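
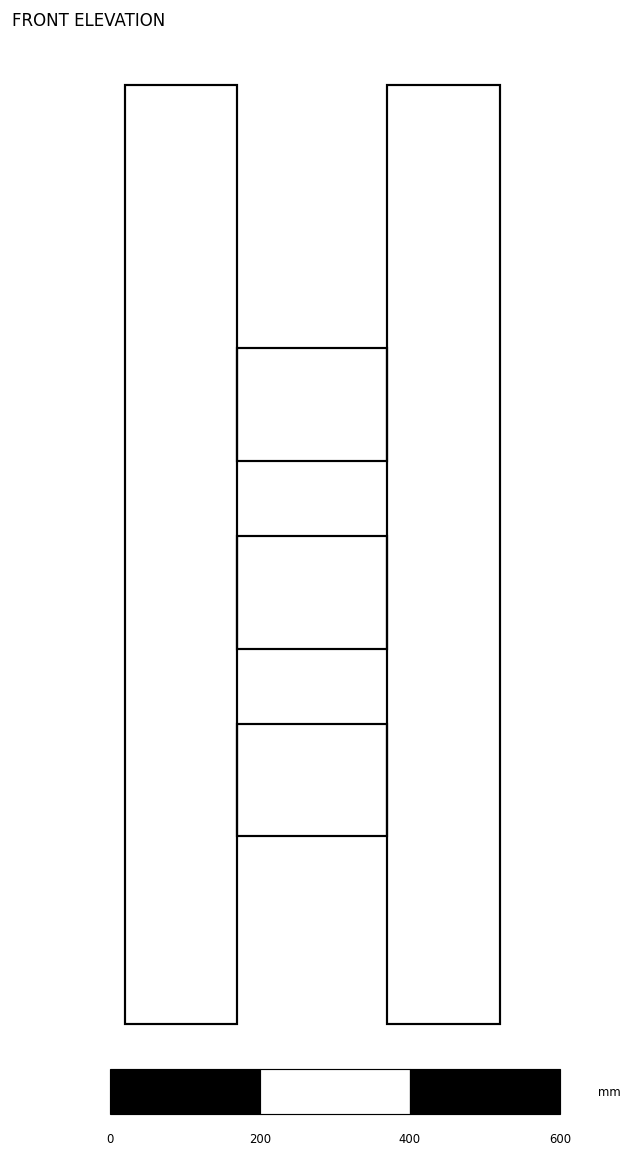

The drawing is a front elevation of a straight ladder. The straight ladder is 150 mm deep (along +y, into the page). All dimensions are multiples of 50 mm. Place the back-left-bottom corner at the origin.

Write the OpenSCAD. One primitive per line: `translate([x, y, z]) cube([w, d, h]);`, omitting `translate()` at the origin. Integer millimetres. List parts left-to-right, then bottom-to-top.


cube([150, 150, 1250]);
translate([150, 0, 250]) cube([200, 150, 150]);
translate([150, 0, 500]) cube([200, 150, 150]);
translate([150, 0, 750]) cube([200, 150, 150]);
translate([350, 0, 0]) cube([150, 150, 1250]);


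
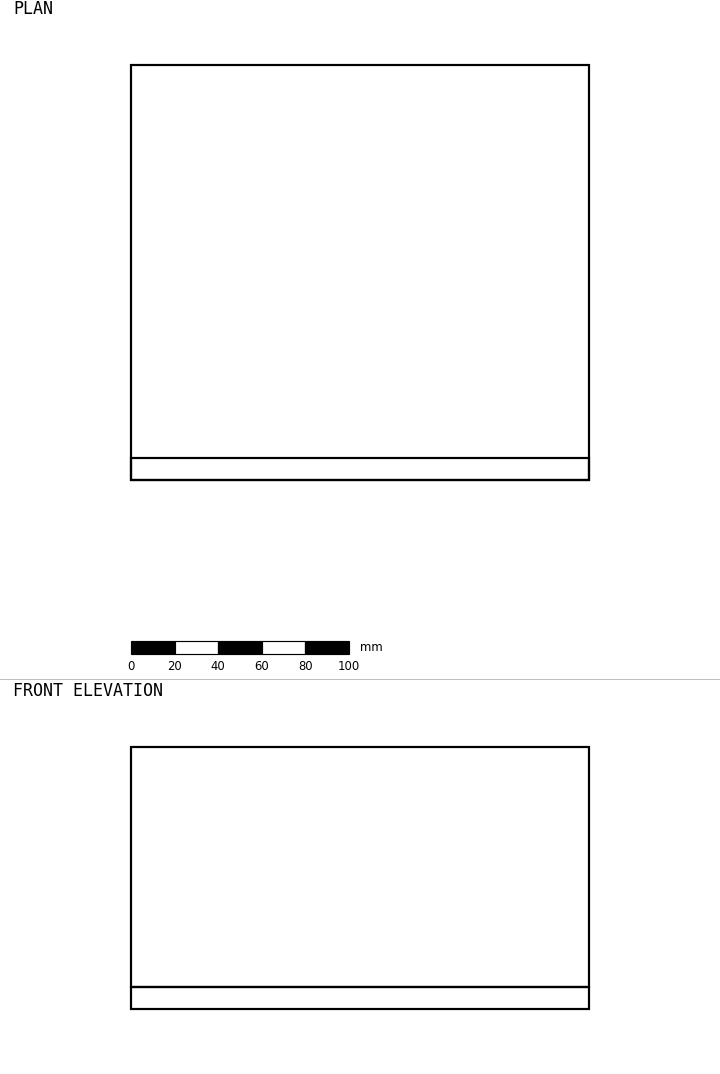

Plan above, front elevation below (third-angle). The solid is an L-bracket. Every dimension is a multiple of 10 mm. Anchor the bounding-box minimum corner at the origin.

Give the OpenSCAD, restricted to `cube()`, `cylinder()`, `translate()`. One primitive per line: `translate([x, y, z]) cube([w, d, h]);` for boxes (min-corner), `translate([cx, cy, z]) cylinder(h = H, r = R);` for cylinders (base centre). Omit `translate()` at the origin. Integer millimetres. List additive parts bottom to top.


cube([210, 190, 10]);
translate([0, 0, 10]) cube([210, 10, 110]);


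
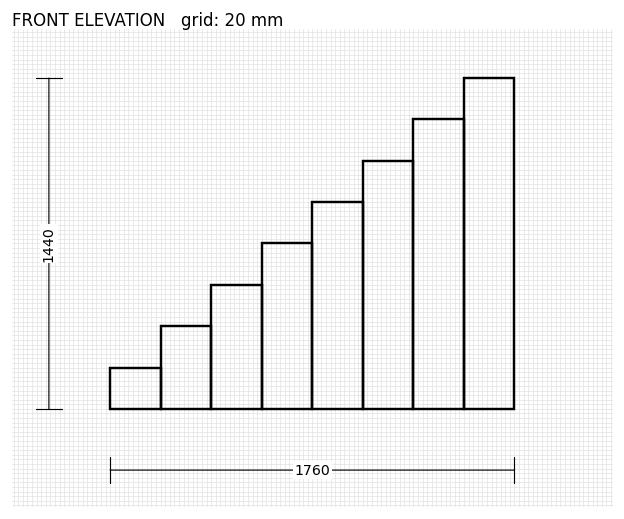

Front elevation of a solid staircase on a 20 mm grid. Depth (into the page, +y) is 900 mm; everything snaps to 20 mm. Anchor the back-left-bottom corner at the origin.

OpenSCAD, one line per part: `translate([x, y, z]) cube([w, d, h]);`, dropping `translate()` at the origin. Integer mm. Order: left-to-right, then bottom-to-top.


cube([220, 900, 180]);
translate([220, 0, 0]) cube([220, 900, 360]);
translate([440, 0, 0]) cube([220, 900, 540]);
translate([660, 0, 0]) cube([220, 900, 720]);
translate([880, 0, 0]) cube([220, 900, 900]);
translate([1100, 0, 0]) cube([220, 900, 1080]);
translate([1320, 0, 0]) cube([220, 900, 1260]);
translate([1540, 0, 0]) cube([220, 900, 1440]);


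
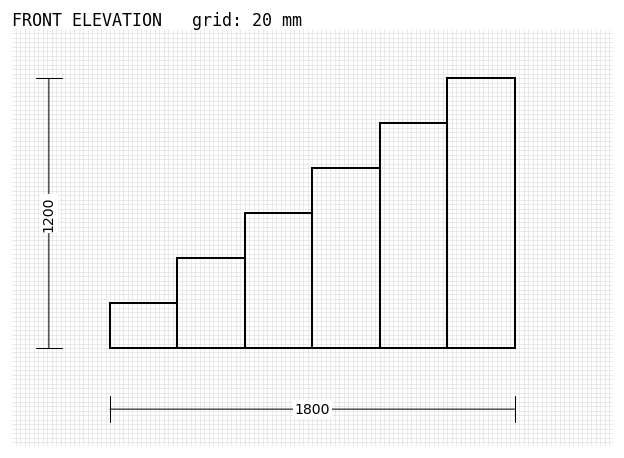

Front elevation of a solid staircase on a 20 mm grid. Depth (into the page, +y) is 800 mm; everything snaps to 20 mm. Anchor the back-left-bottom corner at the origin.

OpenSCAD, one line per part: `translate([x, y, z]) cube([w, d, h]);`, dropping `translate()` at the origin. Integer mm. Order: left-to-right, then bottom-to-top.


cube([300, 800, 200]);
translate([300, 0, 0]) cube([300, 800, 400]);
translate([600, 0, 0]) cube([300, 800, 600]);
translate([900, 0, 0]) cube([300, 800, 800]);
translate([1200, 0, 0]) cube([300, 800, 1000]);
translate([1500, 0, 0]) cube([300, 800, 1200]);


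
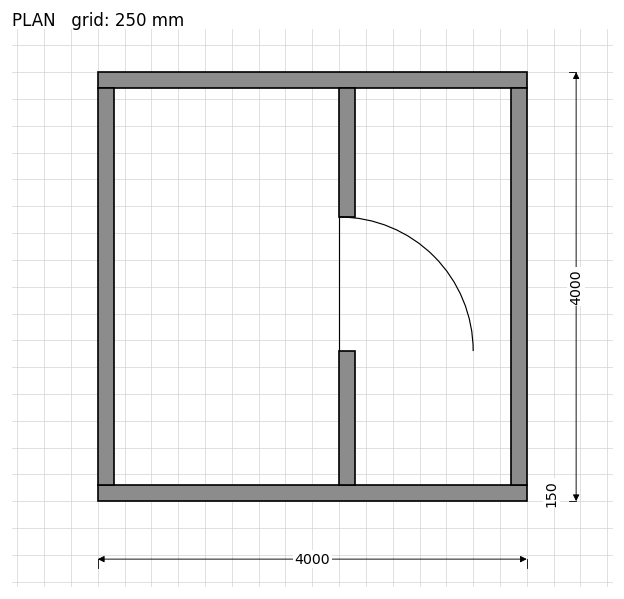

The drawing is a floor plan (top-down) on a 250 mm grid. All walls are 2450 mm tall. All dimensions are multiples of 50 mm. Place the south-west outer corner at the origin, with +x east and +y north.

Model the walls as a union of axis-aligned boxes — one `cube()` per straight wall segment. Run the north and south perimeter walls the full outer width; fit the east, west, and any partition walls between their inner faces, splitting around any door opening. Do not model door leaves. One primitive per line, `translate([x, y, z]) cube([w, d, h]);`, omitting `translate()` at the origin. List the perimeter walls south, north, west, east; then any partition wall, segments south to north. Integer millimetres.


cube([4000, 150, 2450]);
translate([0, 3850, 0]) cube([4000, 150, 2450]);
translate([0, 150, 0]) cube([150, 3700, 2450]);
translate([3850, 150, 0]) cube([150, 3700, 2450]);
translate([2250, 150, 0]) cube([150, 1250, 2450]);
translate([2250, 2650, 0]) cube([150, 1200, 2450]);


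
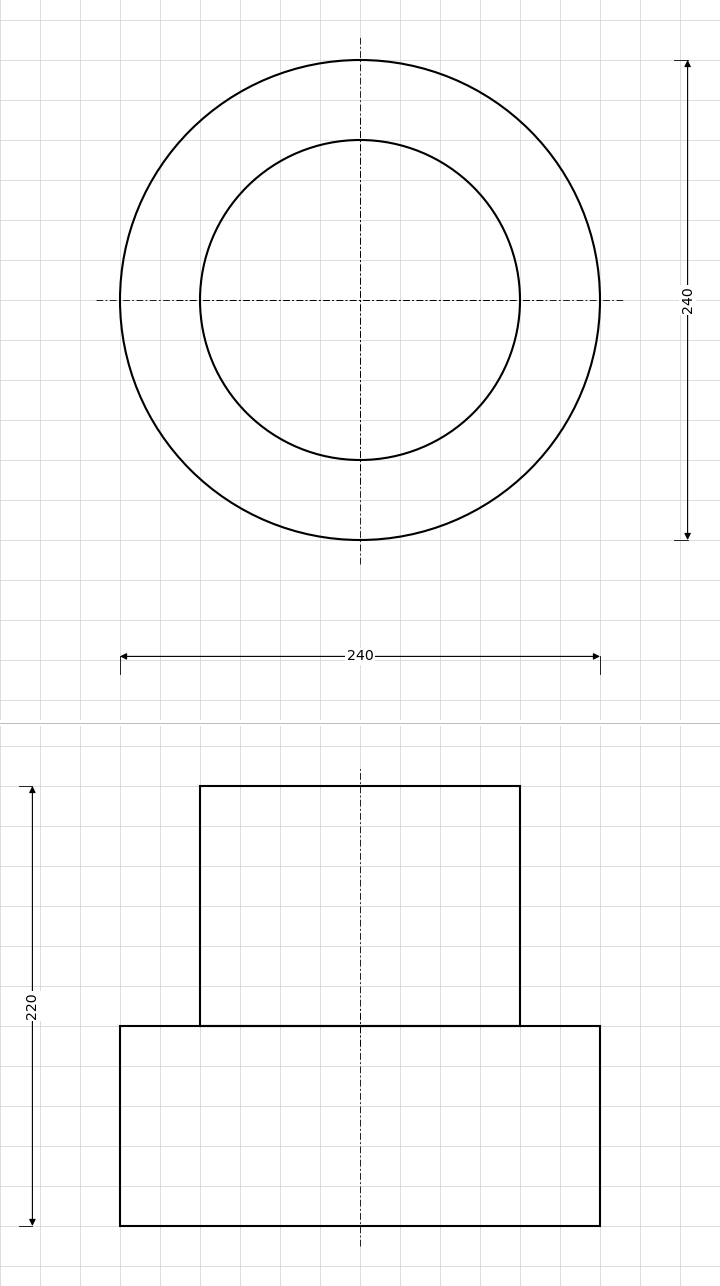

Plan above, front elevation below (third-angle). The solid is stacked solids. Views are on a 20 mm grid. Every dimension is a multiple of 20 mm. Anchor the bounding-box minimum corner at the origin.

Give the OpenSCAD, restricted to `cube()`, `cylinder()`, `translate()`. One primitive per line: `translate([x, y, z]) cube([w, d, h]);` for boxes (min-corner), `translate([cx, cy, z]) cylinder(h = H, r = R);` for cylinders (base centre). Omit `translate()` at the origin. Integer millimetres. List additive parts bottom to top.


translate([120, 120, 0]) cylinder(h = 100, r = 120);
translate([120, 120, 100]) cylinder(h = 120, r = 80);


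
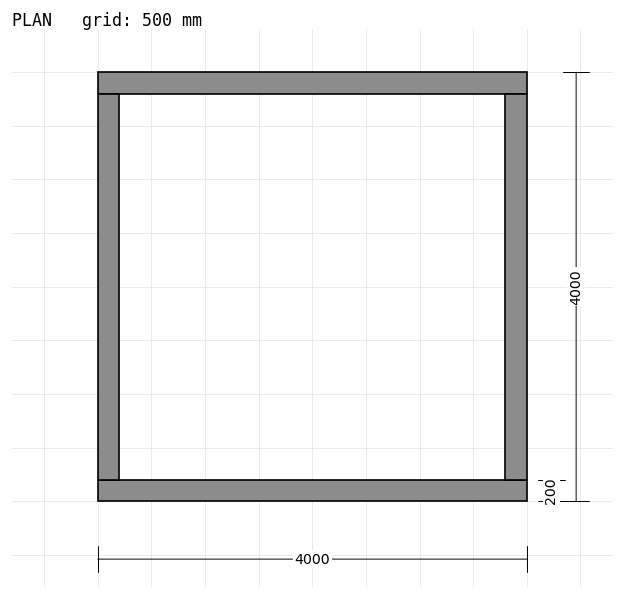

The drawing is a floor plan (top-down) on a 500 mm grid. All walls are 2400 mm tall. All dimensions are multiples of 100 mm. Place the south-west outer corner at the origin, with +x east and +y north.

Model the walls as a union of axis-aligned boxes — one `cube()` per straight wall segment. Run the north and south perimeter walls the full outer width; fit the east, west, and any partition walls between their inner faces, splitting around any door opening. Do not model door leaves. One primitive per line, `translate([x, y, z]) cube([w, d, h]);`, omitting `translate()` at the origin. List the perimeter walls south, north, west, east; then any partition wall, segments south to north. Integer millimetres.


cube([4000, 200, 2400]);
translate([0, 3800, 0]) cube([4000, 200, 2400]);
translate([0, 200, 0]) cube([200, 3600, 2400]);
translate([3800, 200, 0]) cube([200, 3600, 2400]);


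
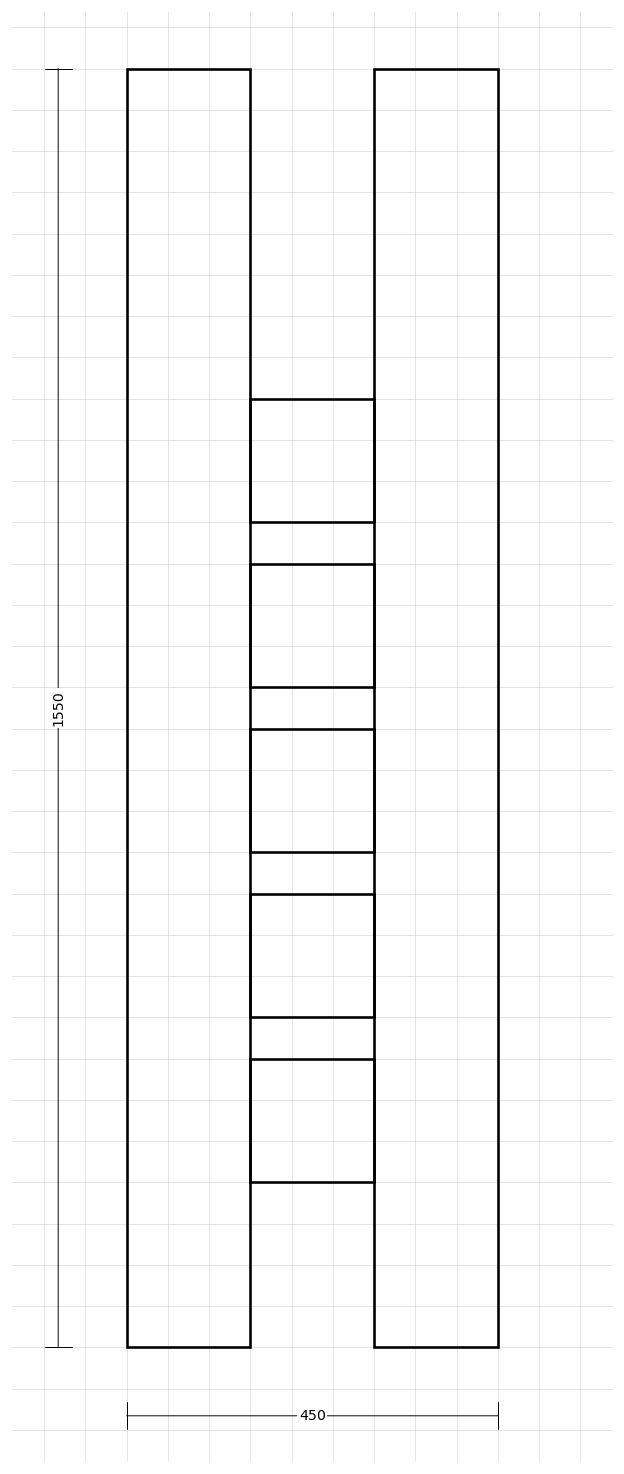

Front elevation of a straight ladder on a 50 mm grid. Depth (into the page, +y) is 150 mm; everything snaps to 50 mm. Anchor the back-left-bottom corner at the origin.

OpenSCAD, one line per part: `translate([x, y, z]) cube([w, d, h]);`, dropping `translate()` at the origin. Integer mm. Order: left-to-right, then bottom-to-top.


cube([150, 150, 1550]);
translate([150, 0, 200]) cube([150, 150, 150]);
translate([150, 0, 400]) cube([150, 150, 150]);
translate([150, 0, 600]) cube([150, 150, 150]);
translate([150, 0, 800]) cube([150, 150, 150]);
translate([150, 0, 1000]) cube([150, 150, 150]);
translate([300, 0, 0]) cube([150, 150, 1550]);


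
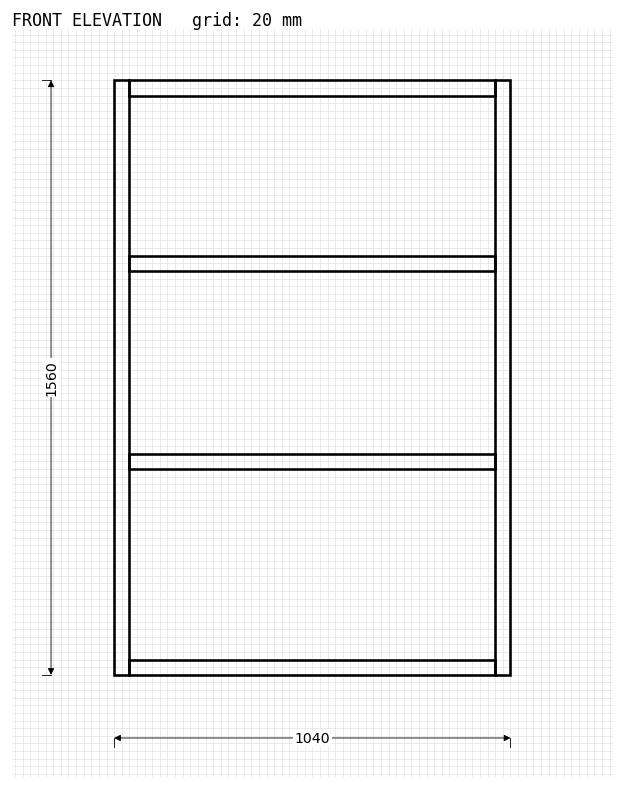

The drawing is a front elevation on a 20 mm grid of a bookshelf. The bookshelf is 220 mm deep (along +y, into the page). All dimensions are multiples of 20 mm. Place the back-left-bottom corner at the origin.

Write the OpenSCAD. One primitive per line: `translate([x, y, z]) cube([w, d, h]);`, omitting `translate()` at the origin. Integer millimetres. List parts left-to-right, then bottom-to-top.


cube([40, 220, 1560]);
translate([40, 0, 0]) cube([960, 220, 40]);
translate([40, 0, 540]) cube([960, 220, 40]);
translate([40, 0, 1060]) cube([960, 220, 40]);
translate([40, 0, 1520]) cube([960, 220, 40]);
translate([1000, 0, 0]) cube([40, 220, 1560]);


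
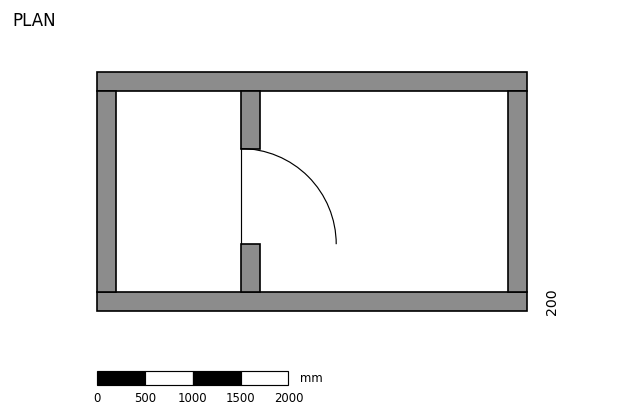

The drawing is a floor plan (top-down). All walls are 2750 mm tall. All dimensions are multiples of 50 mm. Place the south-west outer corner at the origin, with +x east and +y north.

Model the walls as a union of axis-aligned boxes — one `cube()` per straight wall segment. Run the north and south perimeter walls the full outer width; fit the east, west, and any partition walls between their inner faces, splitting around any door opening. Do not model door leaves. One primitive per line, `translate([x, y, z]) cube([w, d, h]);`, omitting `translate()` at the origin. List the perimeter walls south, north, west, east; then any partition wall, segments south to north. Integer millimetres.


cube([4500, 200, 2750]);
translate([0, 2300, 0]) cube([4500, 200, 2750]);
translate([0, 200, 0]) cube([200, 2100, 2750]);
translate([4300, 200, 0]) cube([200, 2100, 2750]);
translate([1500, 200, 0]) cube([200, 500, 2750]);
translate([1500, 1700, 0]) cube([200, 600, 2750]);


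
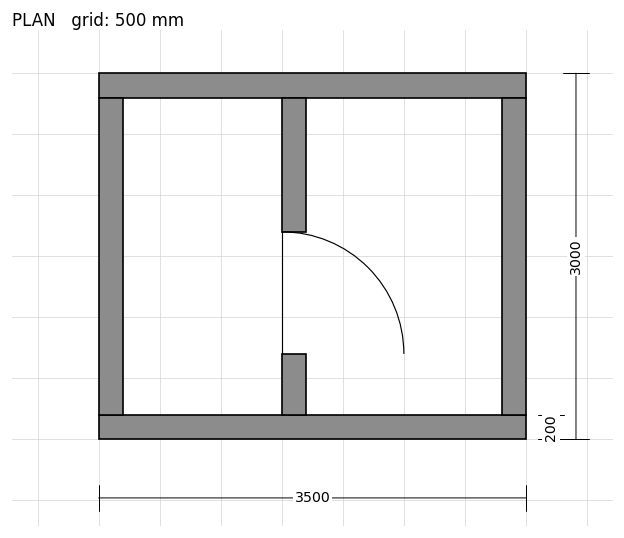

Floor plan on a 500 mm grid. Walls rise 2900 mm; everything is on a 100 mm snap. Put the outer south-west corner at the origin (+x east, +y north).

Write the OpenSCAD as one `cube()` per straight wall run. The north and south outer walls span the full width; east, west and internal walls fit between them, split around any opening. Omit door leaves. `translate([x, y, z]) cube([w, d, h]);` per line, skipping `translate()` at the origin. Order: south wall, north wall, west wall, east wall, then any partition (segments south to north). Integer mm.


cube([3500, 200, 2900]);
translate([0, 2800, 0]) cube([3500, 200, 2900]);
translate([0, 200, 0]) cube([200, 2600, 2900]);
translate([3300, 200, 0]) cube([200, 2600, 2900]);
translate([1500, 200, 0]) cube([200, 500, 2900]);
translate([1500, 1700, 0]) cube([200, 1100, 2900]);


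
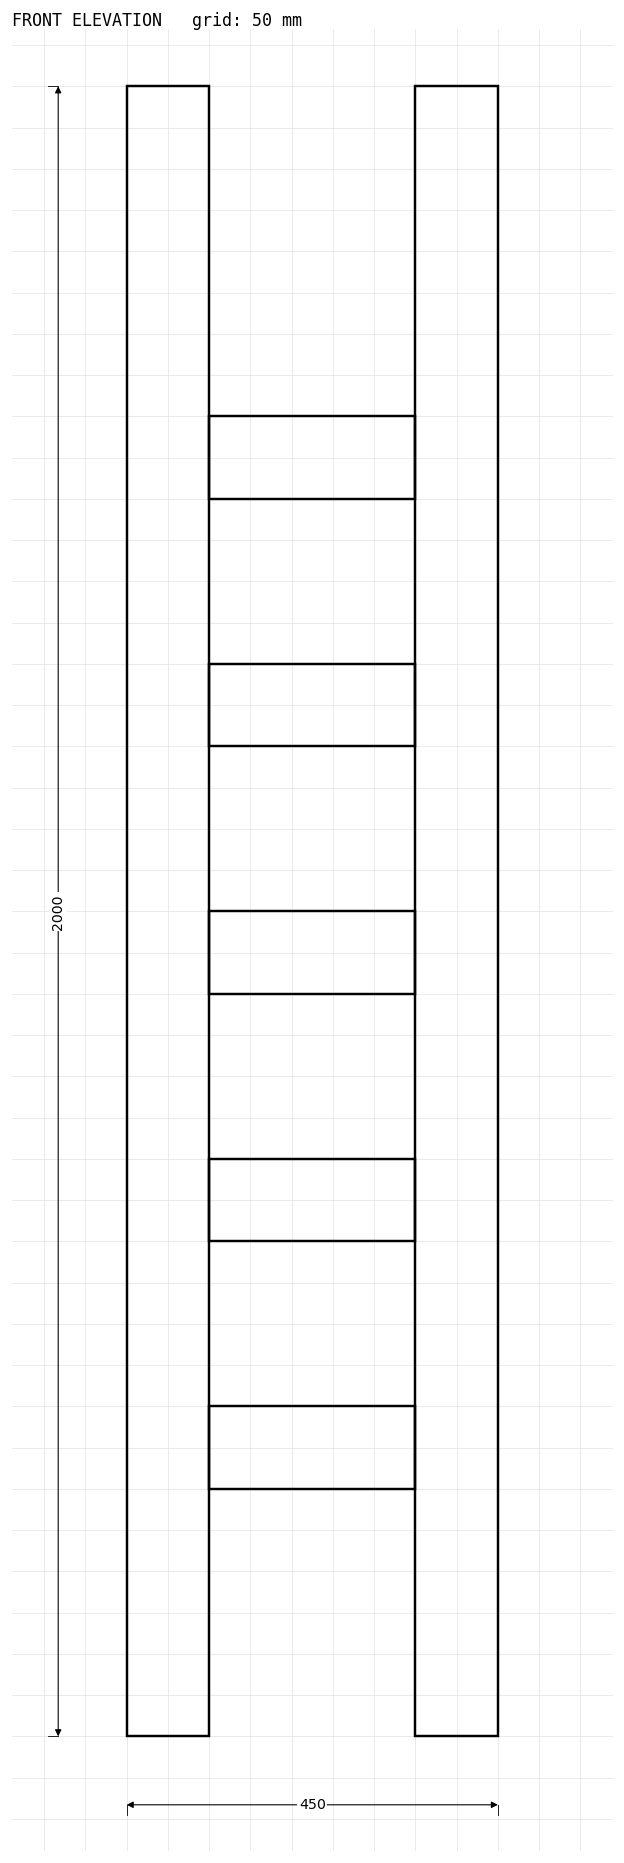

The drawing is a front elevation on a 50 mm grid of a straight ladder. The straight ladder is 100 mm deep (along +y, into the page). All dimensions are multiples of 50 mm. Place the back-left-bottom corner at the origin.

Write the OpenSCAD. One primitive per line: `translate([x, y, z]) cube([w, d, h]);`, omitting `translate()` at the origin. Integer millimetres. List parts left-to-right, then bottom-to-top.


cube([100, 100, 2000]);
translate([100, 0, 300]) cube([250, 100, 100]);
translate([100, 0, 600]) cube([250, 100, 100]);
translate([100, 0, 900]) cube([250, 100, 100]);
translate([100, 0, 1200]) cube([250, 100, 100]);
translate([100, 0, 1500]) cube([250, 100, 100]);
translate([350, 0, 0]) cube([100, 100, 2000]);


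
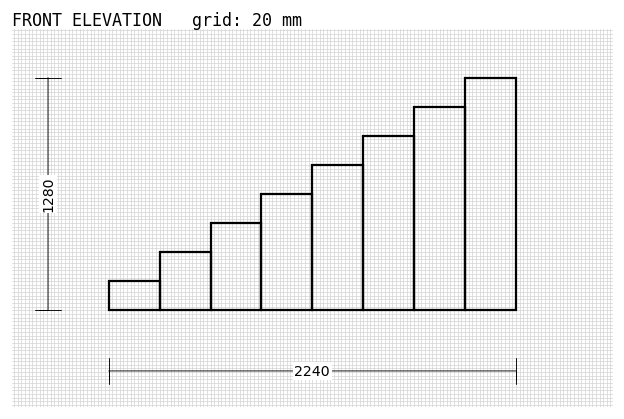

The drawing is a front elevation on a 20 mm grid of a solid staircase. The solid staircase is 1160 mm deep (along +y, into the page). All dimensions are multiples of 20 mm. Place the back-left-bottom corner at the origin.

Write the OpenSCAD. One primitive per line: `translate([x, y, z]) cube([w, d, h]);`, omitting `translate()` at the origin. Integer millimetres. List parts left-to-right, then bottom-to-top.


cube([280, 1160, 160]);
translate([280, 0, 0]) cube([280, 1160, 320]);
translate([560, 0, 0]) cube([280, 1160, 480]);
translate([840, 0, 0]) cube([280, 1160, 640]);
translate([1120, 0, 0]) cube([280, 1160, 800]);
translate([1400, 0, 0]) cube([280, 1160, 960]);
translate([1680, 0, 0]) cube([280, 1160, 1120]);
translate([1960, 0, 0]) cube([280, 1160, 1280]);


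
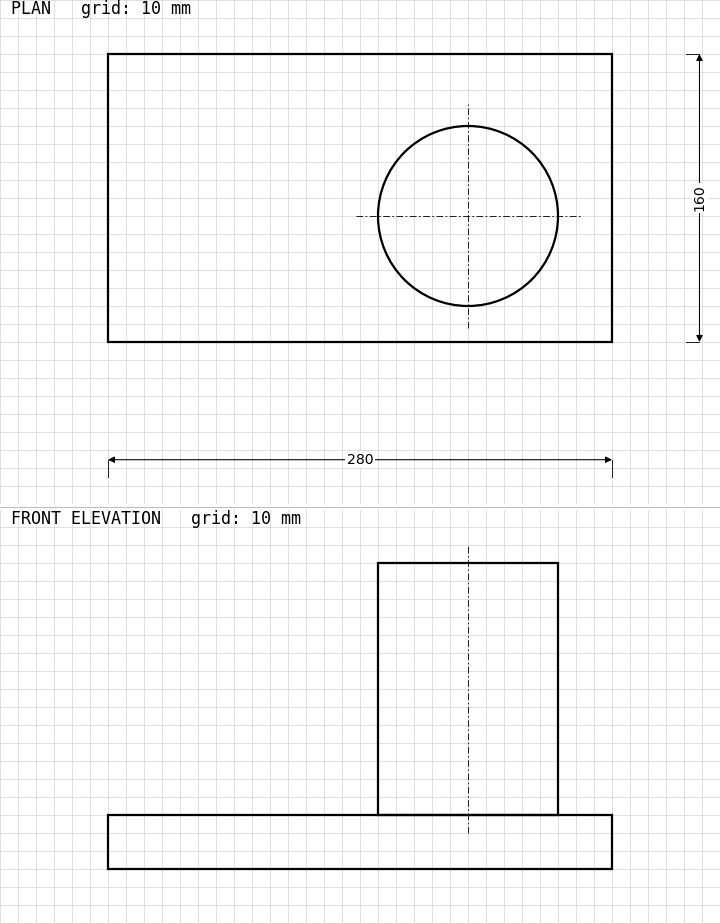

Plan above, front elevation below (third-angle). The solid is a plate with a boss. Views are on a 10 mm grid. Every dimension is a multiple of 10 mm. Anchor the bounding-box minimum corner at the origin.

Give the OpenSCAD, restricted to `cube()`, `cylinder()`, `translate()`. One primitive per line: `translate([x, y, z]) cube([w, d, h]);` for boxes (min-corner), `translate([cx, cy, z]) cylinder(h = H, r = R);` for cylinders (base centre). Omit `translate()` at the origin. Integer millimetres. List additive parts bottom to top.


cube([280, 160, 30]);
translate([200, 70, 30]) cylinder(h = 140, r = 50);


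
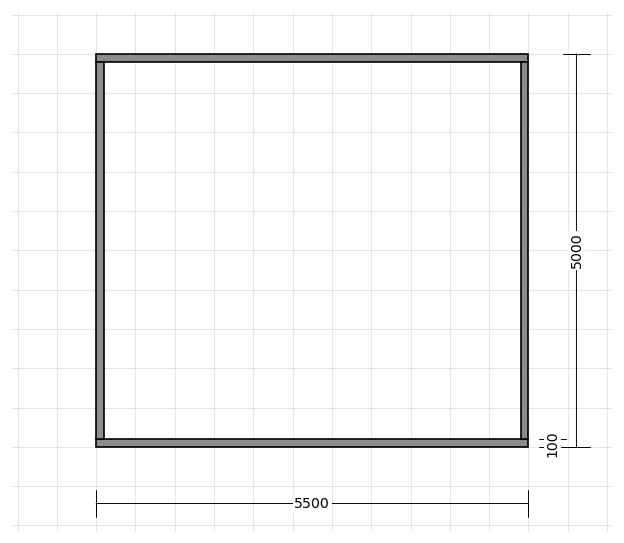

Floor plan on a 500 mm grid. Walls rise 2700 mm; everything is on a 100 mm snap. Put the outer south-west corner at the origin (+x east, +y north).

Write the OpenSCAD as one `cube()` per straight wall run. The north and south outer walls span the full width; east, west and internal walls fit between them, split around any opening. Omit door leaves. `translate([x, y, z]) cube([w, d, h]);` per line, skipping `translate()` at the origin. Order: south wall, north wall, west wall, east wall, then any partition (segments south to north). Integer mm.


cube([5500, 100, 2700]);
translate([0, 4900, 0]) cube([5500, 100, 2700]);
translate([0, 100, 0]) cube([100, 4800, 2700]);
translate([5400, 100, 0]) cube([100, 4800, 2700]);


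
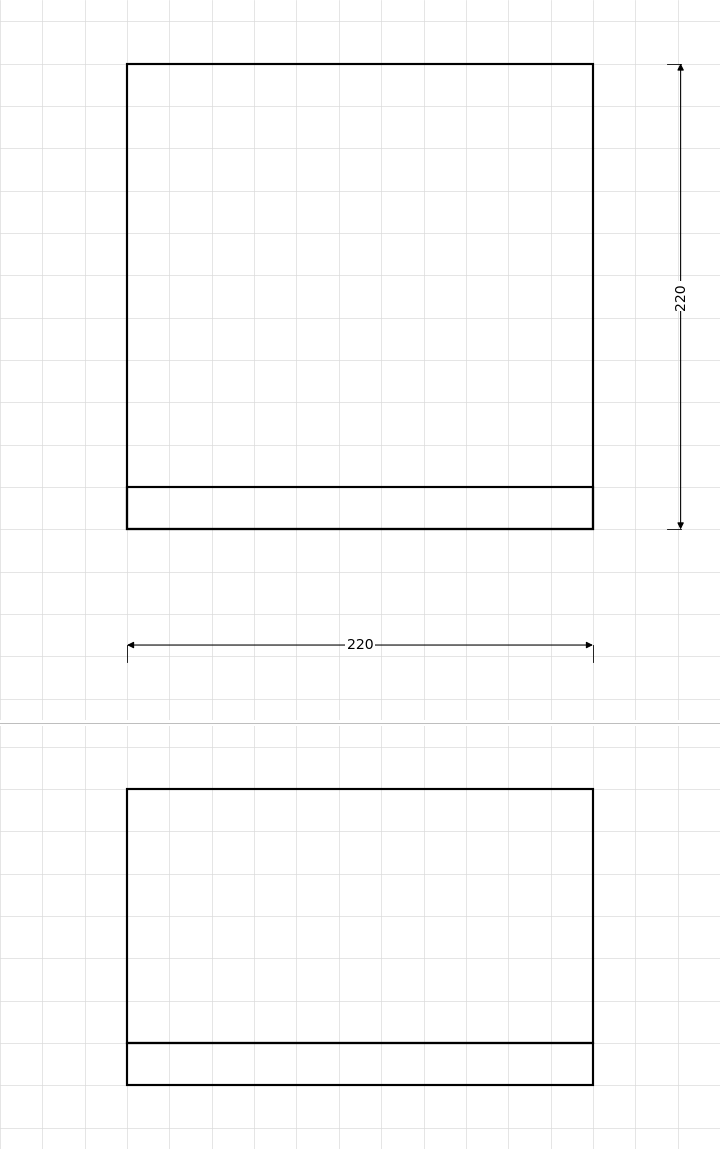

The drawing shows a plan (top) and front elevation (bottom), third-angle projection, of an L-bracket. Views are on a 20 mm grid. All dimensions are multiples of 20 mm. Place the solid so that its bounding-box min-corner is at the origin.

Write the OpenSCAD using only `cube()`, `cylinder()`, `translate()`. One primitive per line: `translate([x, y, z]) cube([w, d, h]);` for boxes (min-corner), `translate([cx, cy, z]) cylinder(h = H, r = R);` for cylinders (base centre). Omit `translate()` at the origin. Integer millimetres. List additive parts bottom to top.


cube([220, 220, 20]);
translate([0, 0, 20]) cube([220, 20, 120]);


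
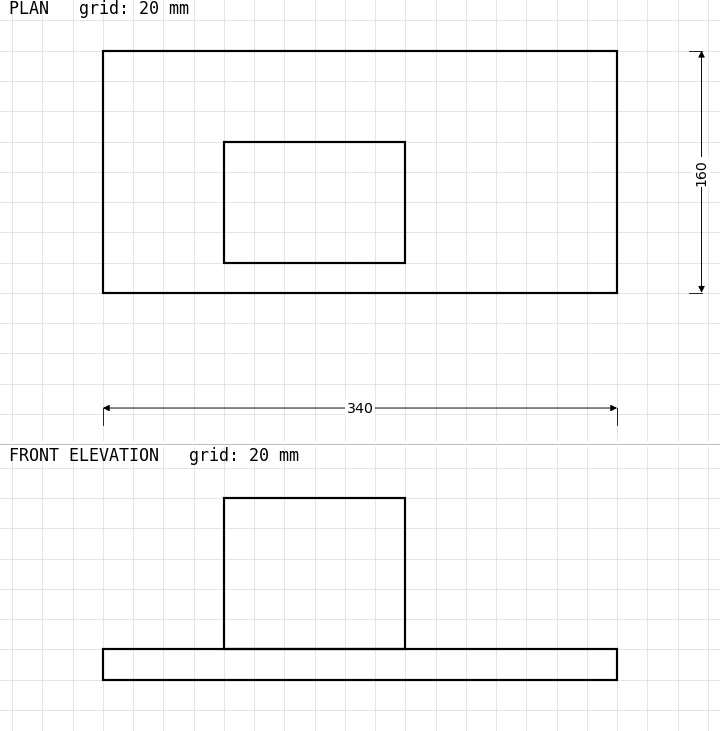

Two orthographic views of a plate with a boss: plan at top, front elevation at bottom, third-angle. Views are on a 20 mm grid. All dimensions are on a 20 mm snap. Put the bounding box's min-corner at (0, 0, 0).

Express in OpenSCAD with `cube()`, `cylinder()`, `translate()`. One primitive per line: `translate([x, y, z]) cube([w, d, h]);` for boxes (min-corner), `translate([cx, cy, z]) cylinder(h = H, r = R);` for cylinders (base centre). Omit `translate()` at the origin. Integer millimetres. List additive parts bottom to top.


cube([340, 160, 20]);
translate([80, 20, 20]) cube([120, 80, 100]);


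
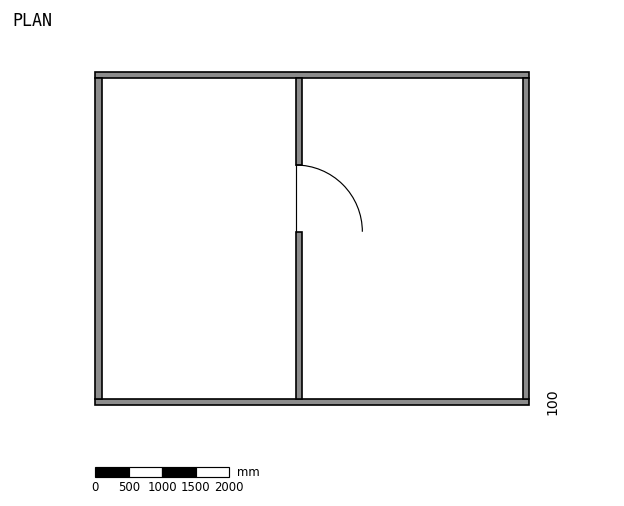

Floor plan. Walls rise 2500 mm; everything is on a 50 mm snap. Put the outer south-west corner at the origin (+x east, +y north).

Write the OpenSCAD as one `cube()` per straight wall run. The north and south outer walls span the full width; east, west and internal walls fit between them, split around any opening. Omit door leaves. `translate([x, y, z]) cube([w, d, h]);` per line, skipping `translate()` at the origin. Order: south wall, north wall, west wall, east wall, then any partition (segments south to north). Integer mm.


cube([6500, 100, 2500]);
translate([0, 4900, 0]) cube([6500, 100, 2500]);
translate([0, 100, 0]) cube([100, 4800, 2500]);
translate([6400, 100, 0]) cube([100, 4800, 2500]);
translate([3000, 100, 0]) cube([100, 2500, 2500]);
translate([3000, 3600, 0]) cube([100, 1300, 2500]);


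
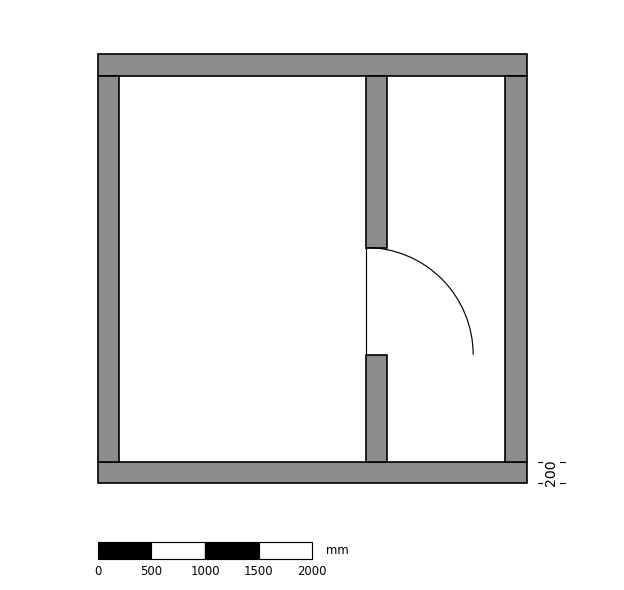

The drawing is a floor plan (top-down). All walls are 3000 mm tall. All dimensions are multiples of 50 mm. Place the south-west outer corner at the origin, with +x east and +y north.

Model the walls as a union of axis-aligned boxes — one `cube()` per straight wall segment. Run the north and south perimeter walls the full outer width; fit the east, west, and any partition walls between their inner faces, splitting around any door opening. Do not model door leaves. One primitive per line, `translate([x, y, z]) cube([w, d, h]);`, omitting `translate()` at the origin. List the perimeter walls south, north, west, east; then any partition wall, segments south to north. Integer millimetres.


cube([4000, 200, 3000]);
translate([0, 3800, 0]) cube([4000, 200, 3000]);
translate([0, 200, 0]) cube([200, 3600, 3000]);
translate([3800, 200, 0]) cube([200, 3600, 3000]);
translate([2500, 200, 0]) cube([200, 1000, 3000]);
translate([2500, 2200, 0]) cube([200, 1600, 3000]);


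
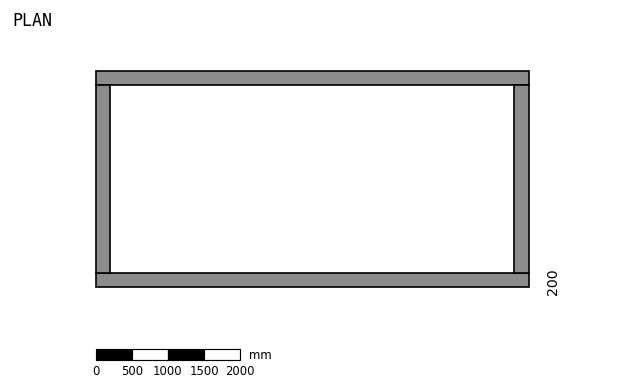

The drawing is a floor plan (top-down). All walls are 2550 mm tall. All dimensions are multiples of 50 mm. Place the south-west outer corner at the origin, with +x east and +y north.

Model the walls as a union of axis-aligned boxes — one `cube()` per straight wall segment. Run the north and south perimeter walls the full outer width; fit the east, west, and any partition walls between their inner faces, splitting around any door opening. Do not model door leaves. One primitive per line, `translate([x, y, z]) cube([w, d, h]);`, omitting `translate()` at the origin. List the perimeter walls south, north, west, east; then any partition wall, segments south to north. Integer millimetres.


cube([6000, 200, 2550]);
translate([0, 2800, 0]) cube([6000, 200, 2550]);
translate([0, 200, 0]) cube([200, 2600, 2550]);
translate([5800, 200, 0]) cube([200, 2600, 2550]);


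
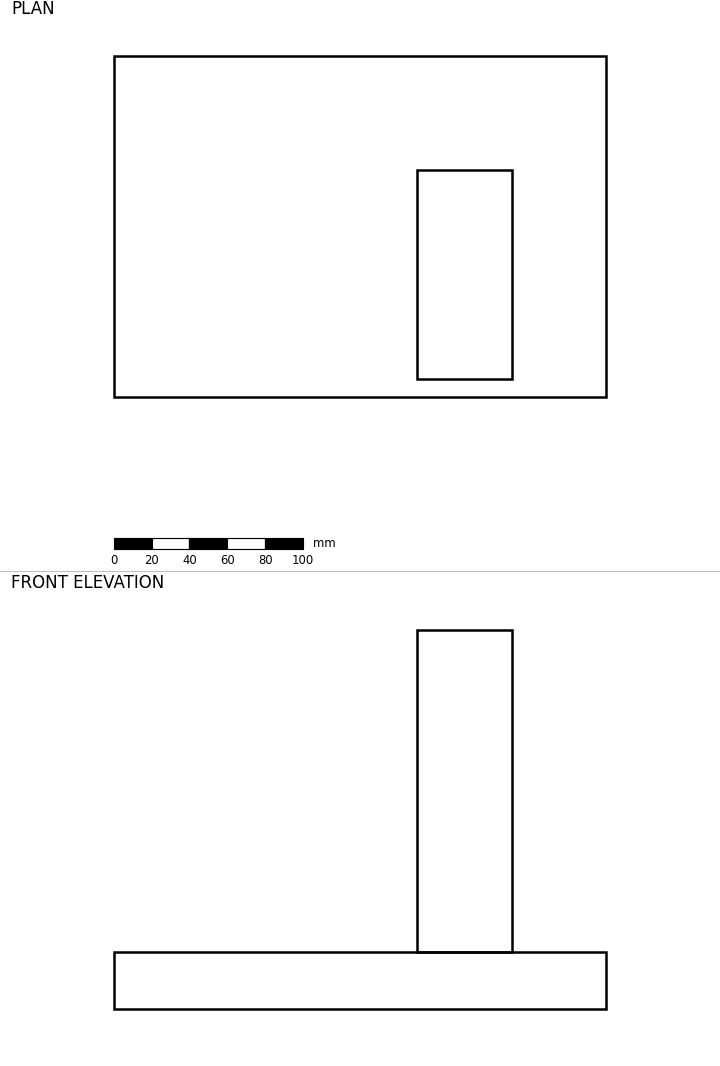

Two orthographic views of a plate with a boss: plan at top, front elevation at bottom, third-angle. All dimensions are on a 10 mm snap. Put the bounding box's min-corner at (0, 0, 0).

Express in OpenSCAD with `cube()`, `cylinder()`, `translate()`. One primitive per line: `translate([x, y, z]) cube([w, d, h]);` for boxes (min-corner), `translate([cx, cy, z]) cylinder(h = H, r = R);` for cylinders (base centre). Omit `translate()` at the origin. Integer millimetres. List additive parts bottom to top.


cube([260, 180, 30]);
translate([160, 10, 30]) cube([50, 110, 170]);


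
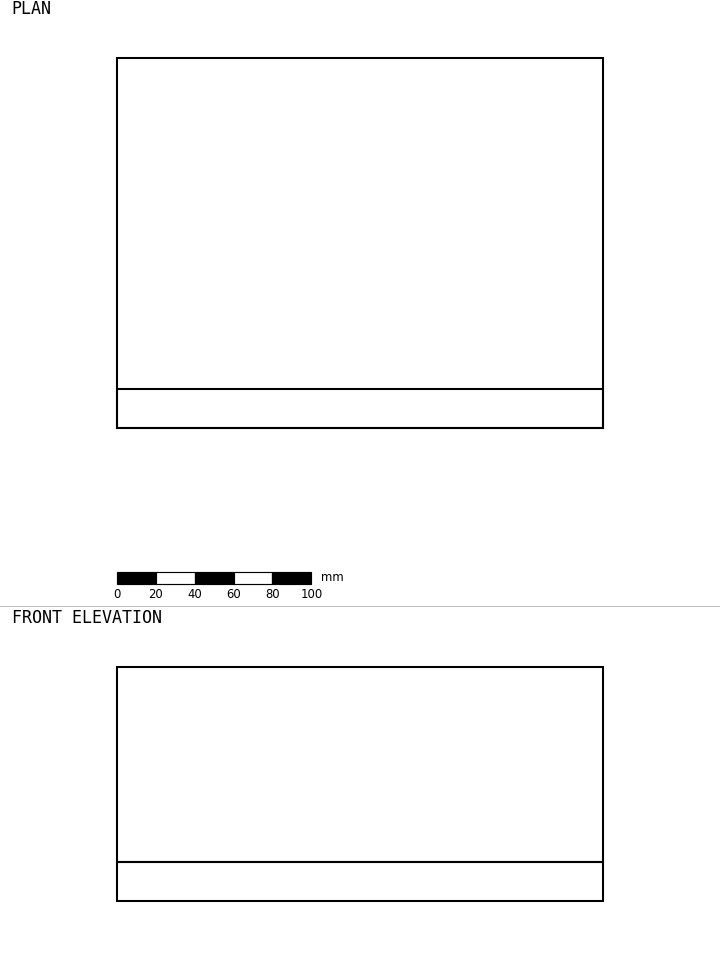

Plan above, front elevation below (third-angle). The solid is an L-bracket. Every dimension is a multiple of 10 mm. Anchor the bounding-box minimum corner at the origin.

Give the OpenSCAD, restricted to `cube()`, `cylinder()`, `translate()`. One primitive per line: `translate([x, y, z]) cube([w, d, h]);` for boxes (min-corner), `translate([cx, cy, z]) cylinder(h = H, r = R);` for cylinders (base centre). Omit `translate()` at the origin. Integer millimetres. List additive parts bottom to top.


cube([250, 190, 20]);
translate([0, 0, 20]) cube([250, 20, 100]);


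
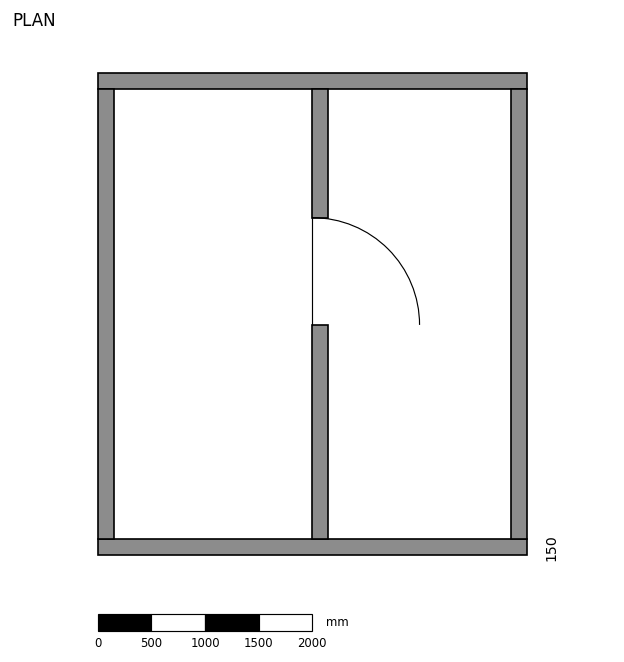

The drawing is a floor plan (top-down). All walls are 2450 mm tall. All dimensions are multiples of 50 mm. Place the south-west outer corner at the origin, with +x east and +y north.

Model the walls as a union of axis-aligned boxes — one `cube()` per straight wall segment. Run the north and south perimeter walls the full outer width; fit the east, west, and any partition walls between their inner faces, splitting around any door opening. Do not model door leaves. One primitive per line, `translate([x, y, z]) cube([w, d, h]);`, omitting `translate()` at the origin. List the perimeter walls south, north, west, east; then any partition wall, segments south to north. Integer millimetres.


cube([4000, 150, 2450]);
translate([0, 4350, 0]) cube([4000, 150, 2450]);
translate([0, 150, 0]) cube([150, 4200, 2450]);
translate([3850, 150, 0]) cube([150, 4200, 2450]);
translate([2000, 150, 0]) cube([150, 2000, 2450]);
translate([2000, 3150, 0]) cube([150, 1200, 2450]);


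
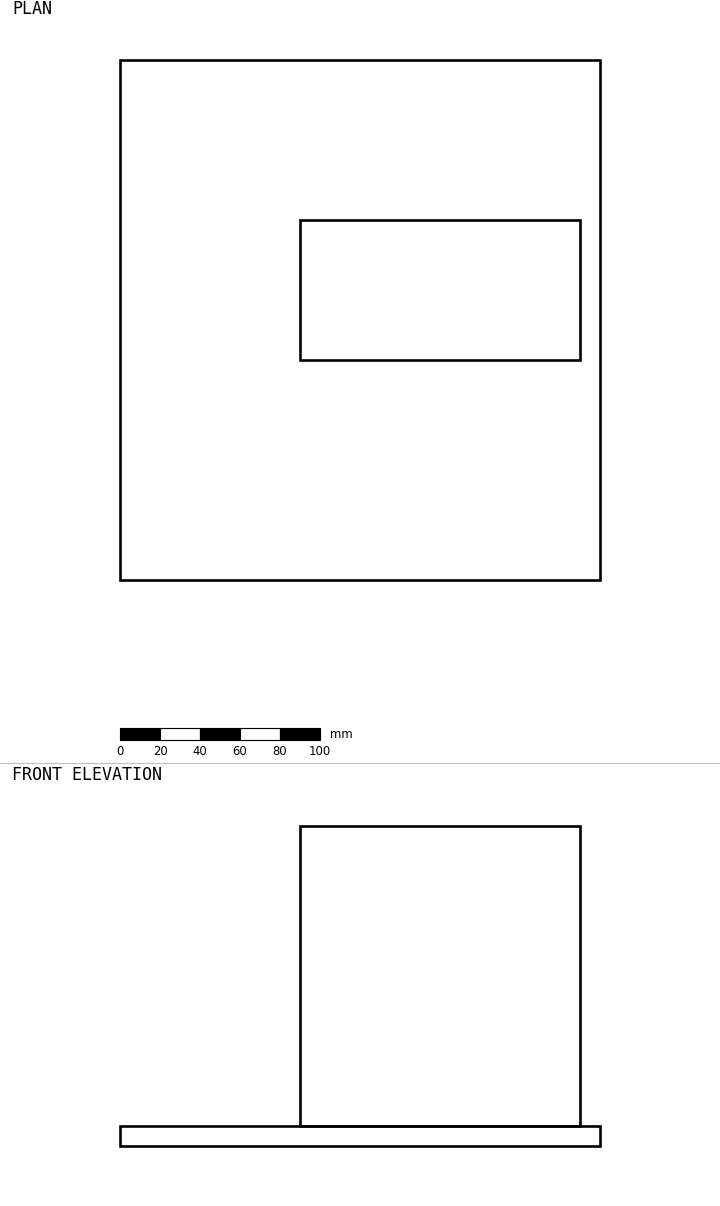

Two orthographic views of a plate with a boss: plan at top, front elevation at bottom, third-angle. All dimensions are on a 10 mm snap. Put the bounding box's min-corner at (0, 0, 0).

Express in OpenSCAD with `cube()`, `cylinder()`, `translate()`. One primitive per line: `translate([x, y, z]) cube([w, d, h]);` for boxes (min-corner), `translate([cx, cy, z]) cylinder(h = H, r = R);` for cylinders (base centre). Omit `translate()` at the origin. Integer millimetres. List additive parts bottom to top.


cube([240, 260, 10]);
translate([90, 110, 10]) cube([140, 70, 150]);


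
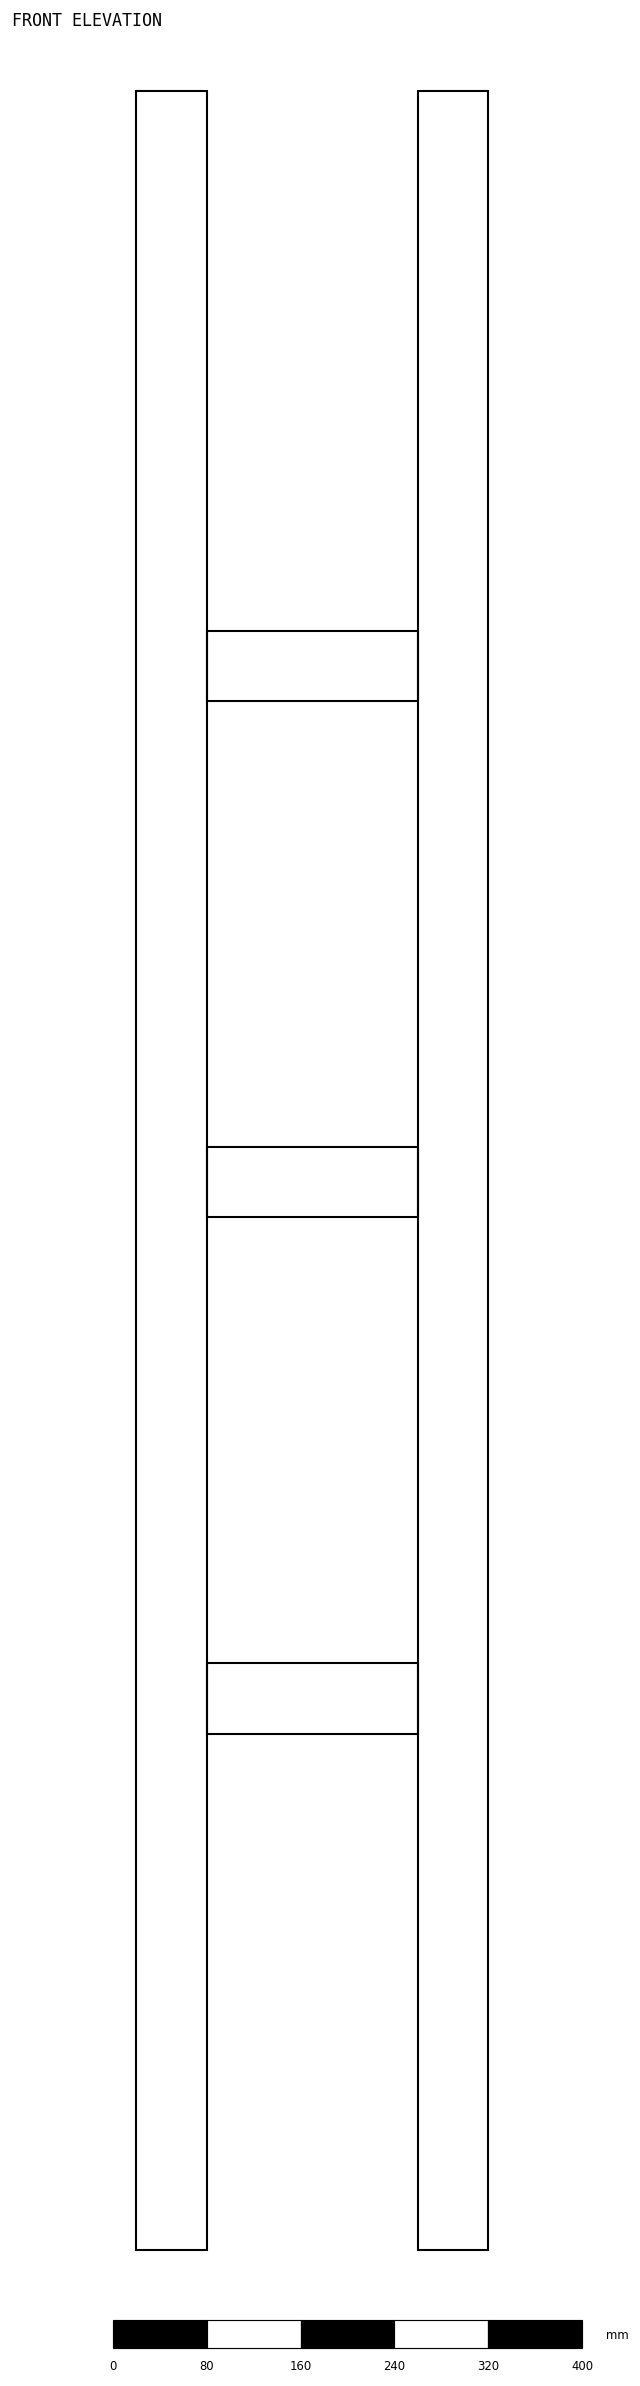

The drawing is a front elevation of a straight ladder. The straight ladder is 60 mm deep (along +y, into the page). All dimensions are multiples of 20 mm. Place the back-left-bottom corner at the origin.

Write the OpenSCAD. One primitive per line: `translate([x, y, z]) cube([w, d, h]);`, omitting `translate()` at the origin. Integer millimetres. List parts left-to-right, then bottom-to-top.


cube([60, 60, 1840]);
translate([60, 0, 440]) cube([180, 60, 60]);
translate([60, 0, 880]) cube([180, 60, 60]);
translate([60, 0, 1320]) cube([180, 60, 60]);
translate([240, 0, 0]) cube([60, 60, 1840]);


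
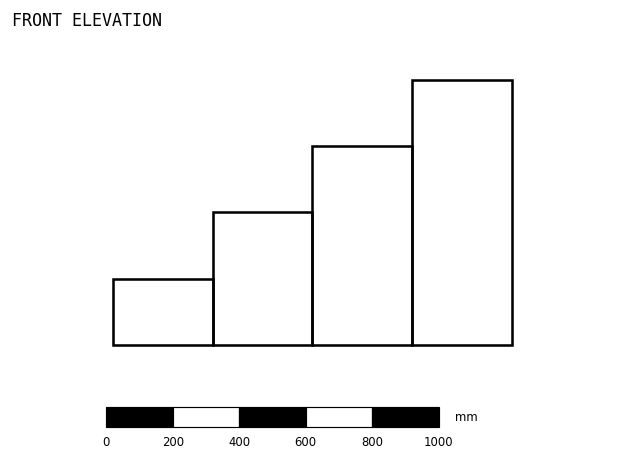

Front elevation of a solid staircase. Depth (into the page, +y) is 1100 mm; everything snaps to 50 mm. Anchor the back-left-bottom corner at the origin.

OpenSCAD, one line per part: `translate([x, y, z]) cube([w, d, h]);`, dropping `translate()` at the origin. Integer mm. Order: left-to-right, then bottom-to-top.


cube([300, 1100, 200]);
translate([300, 0, 0]) cube([300, 1100, 400]);
translate([600, 0, 0]) cube([300, 1100, 600]);
translate([900, 0, 0]) cube([300, 1100, 800]);


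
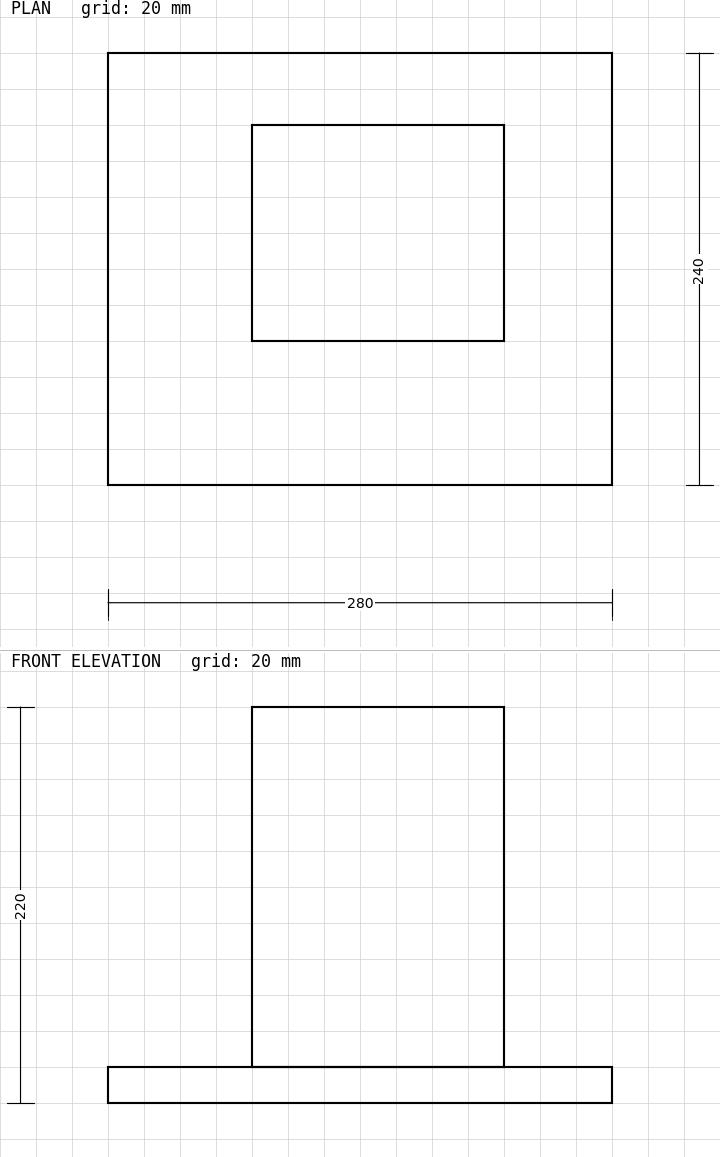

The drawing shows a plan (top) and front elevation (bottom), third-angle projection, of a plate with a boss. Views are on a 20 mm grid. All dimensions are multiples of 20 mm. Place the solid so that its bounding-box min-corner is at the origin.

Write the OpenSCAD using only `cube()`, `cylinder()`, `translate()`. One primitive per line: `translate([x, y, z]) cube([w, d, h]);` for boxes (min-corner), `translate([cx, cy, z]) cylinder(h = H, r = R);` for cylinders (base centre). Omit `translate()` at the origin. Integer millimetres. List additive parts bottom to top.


cube([280, 240, 20]);
translate([80, 80, 20]) cube([140, 120, 200]);


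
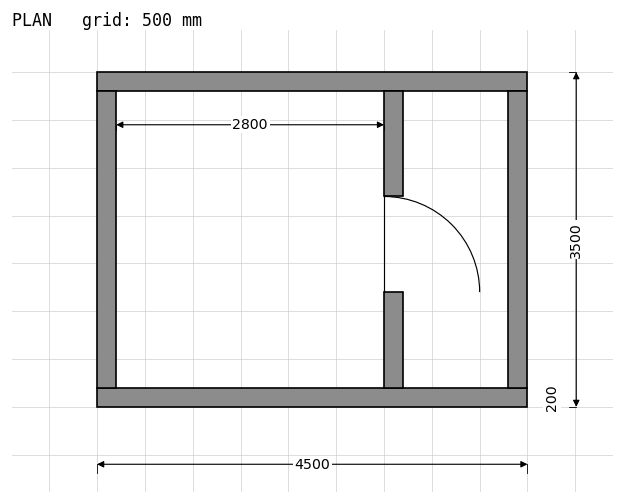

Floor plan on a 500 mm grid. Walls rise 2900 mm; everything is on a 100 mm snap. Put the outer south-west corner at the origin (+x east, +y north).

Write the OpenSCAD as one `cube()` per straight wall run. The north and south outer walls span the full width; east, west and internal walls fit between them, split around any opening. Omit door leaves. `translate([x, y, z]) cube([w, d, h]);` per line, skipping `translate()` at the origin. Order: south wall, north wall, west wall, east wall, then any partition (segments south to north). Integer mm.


cube([4500, 200, 2900]);
translate([0, 3300, 0]) cube([4500, 200, 2900]);
translate([0, 200, 0]) cube([200, 3100, 2900]);
translate([4300, 200, 0]) cube([200, 3100, 2900]);
translate([3000, 200, 0]) cube([200, 1000, 2900]);
translate([3000, 2200, 0]) cube([200, 1100, 2900]);


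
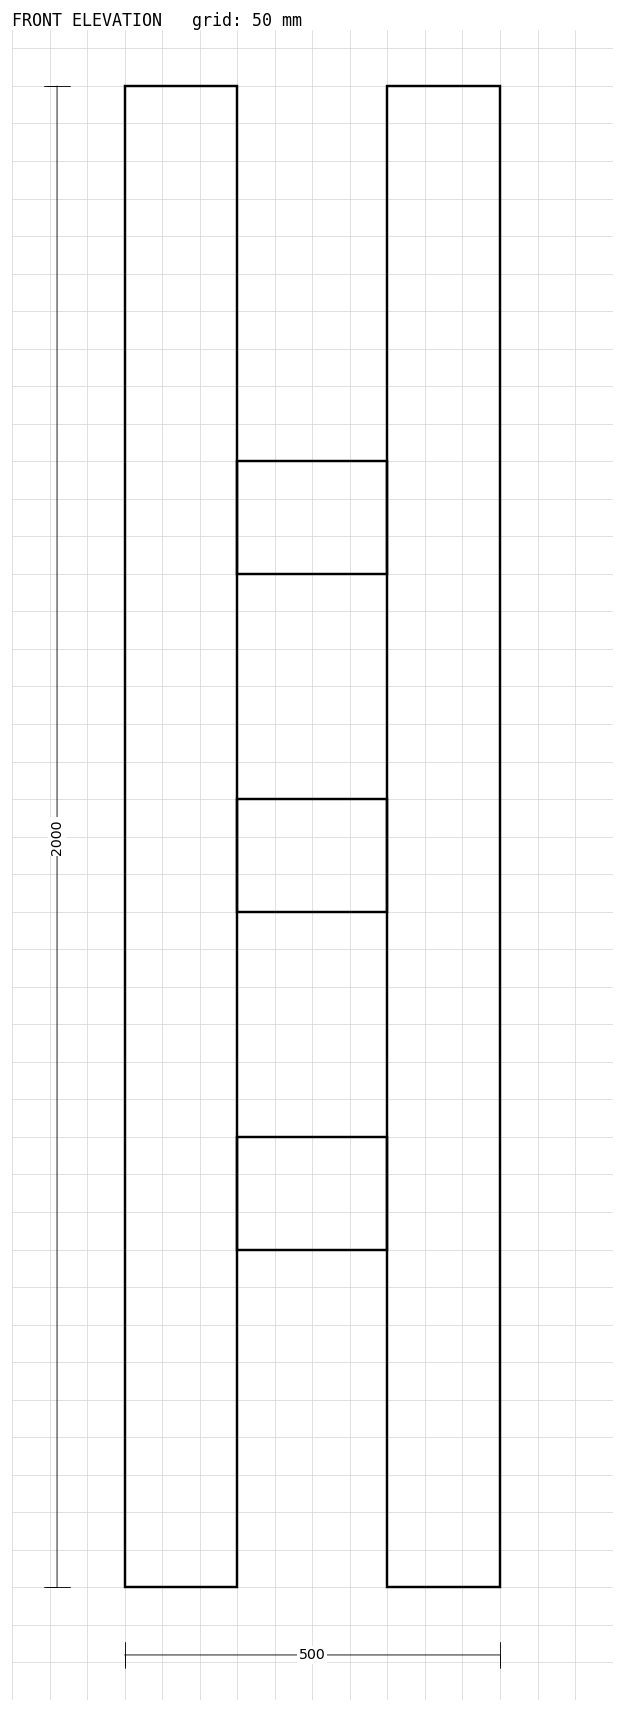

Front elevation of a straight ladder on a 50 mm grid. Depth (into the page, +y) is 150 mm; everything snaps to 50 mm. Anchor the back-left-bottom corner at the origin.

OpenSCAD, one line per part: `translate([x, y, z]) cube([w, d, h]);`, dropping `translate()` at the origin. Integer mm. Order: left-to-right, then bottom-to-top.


cube([150, 150, 2000]);
translate([150, 0, 450]) cube([200, 150, 150]);
translate([150, 0, 900]) cube([200, 150, 150]);
translate([150, 0, 1350]) cube([200, 150, 150]);
translate([350, 0, 0]) cube([150, 150, 2000]);


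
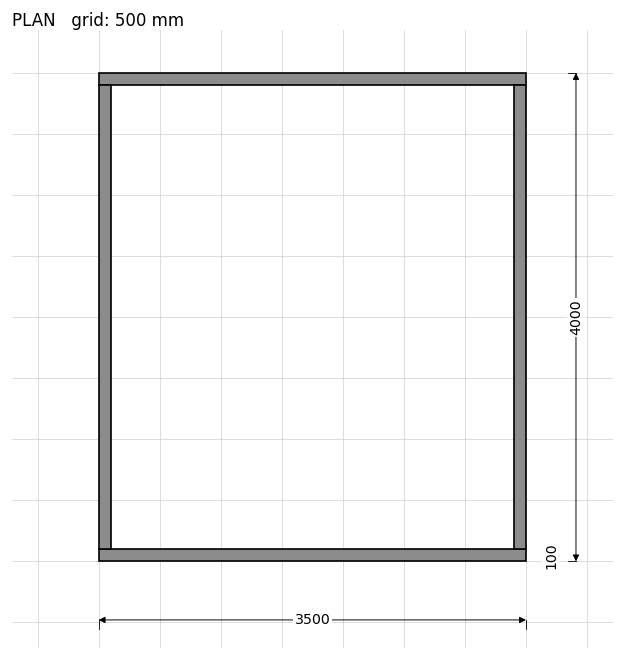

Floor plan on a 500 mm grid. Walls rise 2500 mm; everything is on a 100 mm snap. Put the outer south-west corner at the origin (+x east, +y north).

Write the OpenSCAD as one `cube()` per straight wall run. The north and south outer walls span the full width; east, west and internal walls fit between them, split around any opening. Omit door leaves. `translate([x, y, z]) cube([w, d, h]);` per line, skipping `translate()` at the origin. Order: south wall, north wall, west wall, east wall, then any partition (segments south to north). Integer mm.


cube([3500, 100, 2500]);
translate([0, 3900, 0]) cube([3500, 100, 2500]);
translate([0, 100, 0]) cube([100, 3800, 2500]);
translate([3400, 100, 0]) cube([100, 3800, 2500]);


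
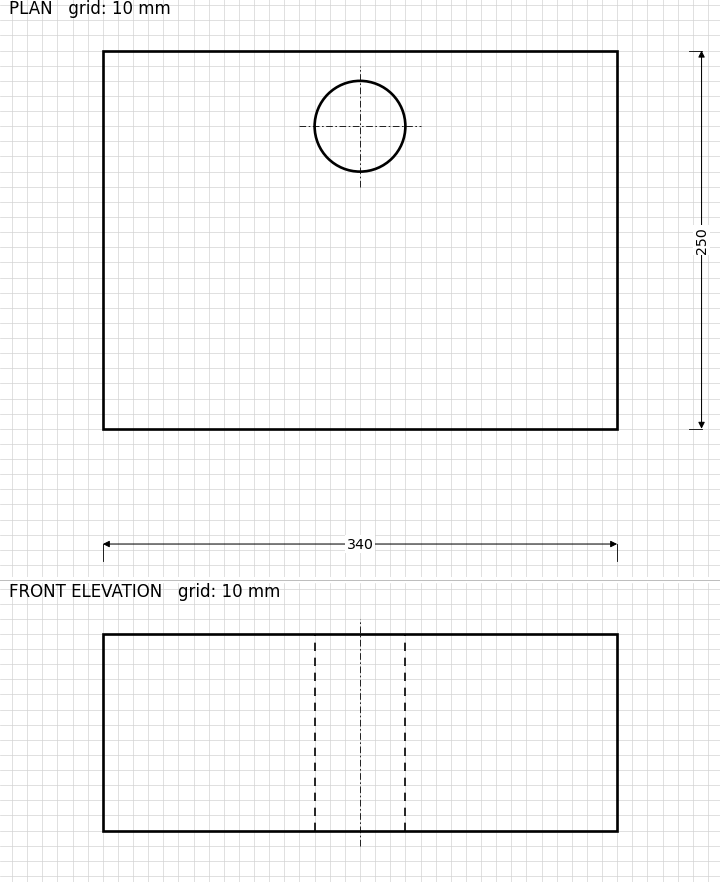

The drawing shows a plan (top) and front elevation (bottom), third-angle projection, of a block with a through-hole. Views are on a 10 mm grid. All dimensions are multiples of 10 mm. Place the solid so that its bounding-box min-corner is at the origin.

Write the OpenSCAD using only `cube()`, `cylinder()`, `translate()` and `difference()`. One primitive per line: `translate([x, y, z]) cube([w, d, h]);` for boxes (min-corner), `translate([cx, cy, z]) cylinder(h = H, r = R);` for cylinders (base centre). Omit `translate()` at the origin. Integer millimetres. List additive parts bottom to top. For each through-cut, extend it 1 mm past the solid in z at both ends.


difference() {
  cube([340, 250, 130]);
  translate([170, 200, -1]) cylinder(h = 132, r = 30);
}


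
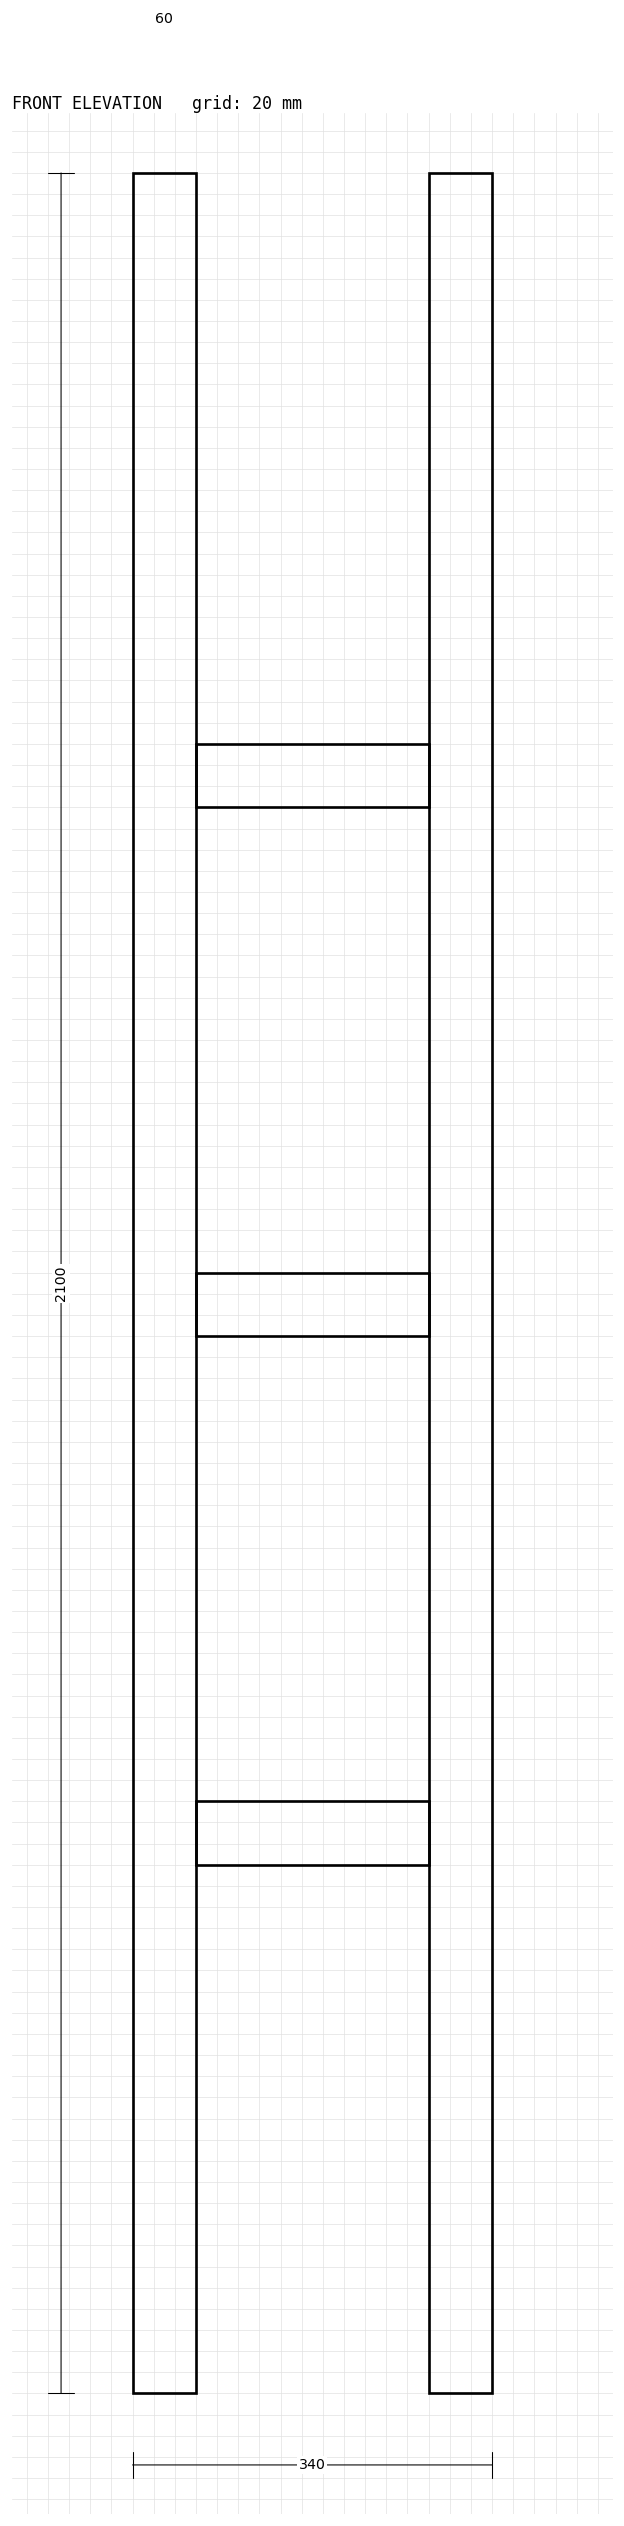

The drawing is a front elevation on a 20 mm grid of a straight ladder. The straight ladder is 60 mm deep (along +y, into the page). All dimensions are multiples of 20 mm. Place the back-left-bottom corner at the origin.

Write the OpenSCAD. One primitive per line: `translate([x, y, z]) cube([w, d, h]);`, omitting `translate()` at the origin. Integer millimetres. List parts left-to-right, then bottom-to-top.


cube([60, 60, 2100]);
translate([60, 0, 500]) cube([220, 60, 60]);
translate([60, 0, 1000]) cube([220, 60, 60]);
translate([60, 0, 1500]) cube([220, 60, 60]);
translate([280, 0, 0]) cube([60, 60, 2100]);


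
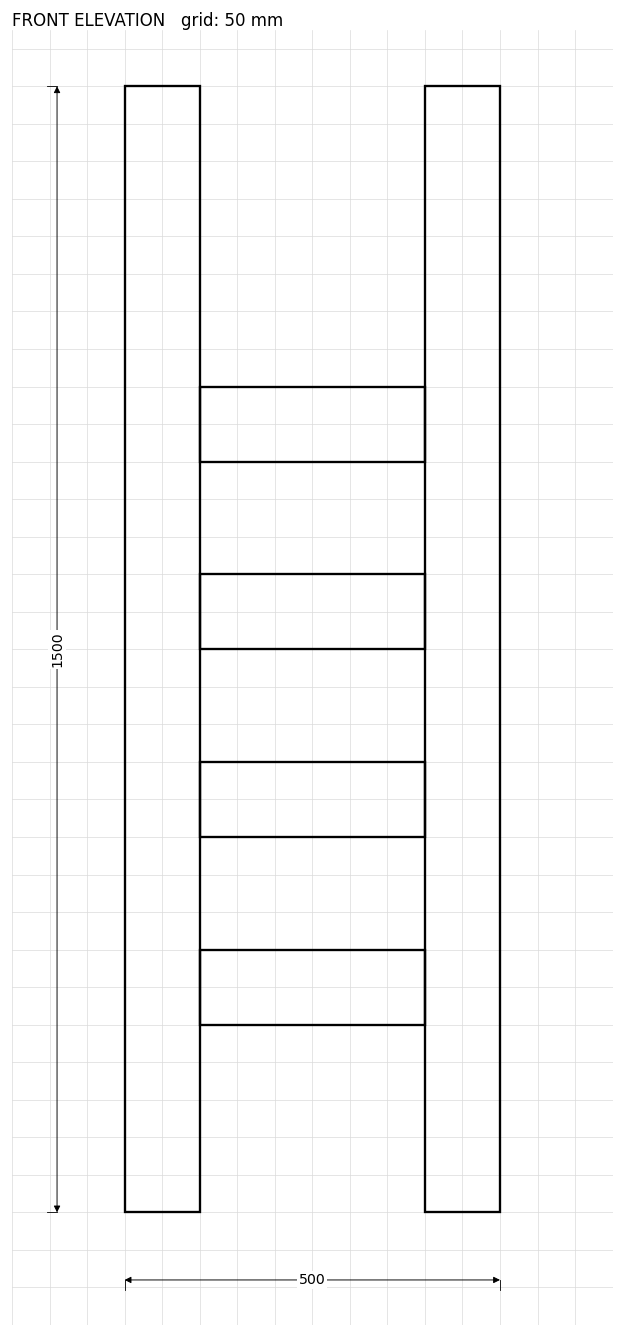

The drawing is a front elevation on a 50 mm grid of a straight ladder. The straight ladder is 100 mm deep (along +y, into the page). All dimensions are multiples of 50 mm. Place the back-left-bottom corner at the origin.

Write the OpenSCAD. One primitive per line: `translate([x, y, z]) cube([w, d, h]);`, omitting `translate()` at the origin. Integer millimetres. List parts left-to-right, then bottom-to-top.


cube([100, 100, 1500]);
translate([100, 0, 250]) cube([300, 100, 100]);
translate([100, 0, 500]) cube([300, 100, 100]);
translate([100, 0, 750]) cube([300, 100, 100]);
translate([100, 0, 1000]) cube([300, 100, 100]);
translate([400, 0, 0]) cube([100, 100, 1500]);


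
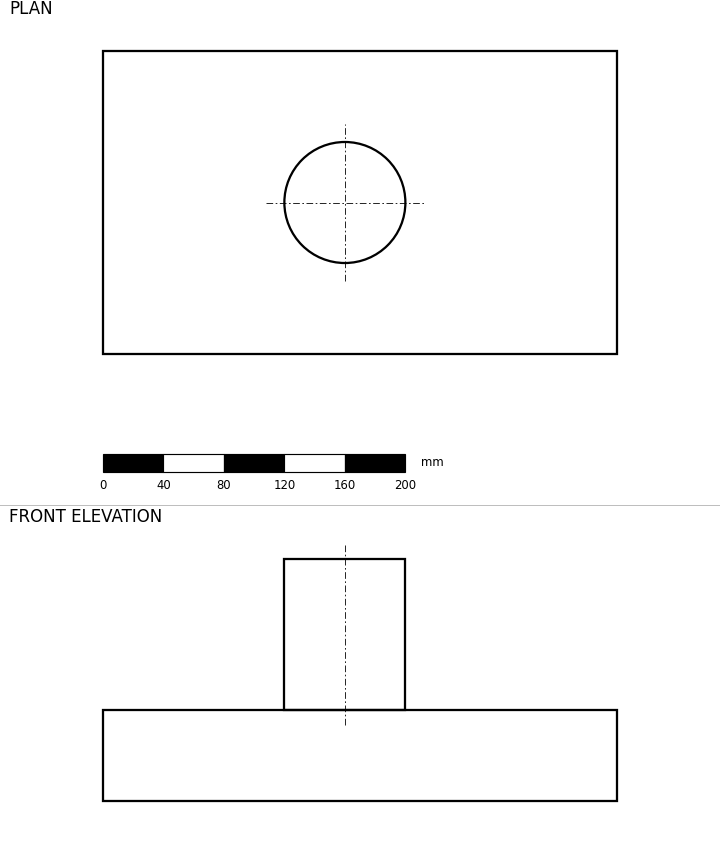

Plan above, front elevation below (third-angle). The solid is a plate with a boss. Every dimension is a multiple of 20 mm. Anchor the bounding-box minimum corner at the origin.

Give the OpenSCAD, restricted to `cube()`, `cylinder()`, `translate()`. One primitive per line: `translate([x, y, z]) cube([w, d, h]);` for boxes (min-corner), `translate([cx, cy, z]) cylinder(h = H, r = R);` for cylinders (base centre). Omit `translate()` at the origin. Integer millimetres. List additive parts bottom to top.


cube([340, 200, 60]);
translate([160, 100, 60]) cylinder(h = 100, r = 40);


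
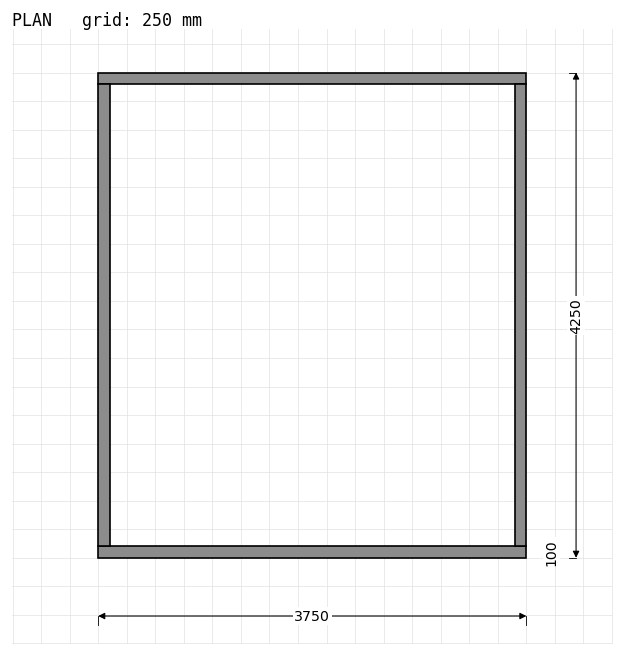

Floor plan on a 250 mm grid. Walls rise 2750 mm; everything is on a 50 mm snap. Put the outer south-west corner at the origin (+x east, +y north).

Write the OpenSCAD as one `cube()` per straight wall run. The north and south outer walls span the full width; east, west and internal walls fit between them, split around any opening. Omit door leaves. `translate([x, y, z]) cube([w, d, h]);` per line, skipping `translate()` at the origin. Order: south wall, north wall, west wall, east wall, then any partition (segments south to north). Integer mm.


cube([3750, 100, 2750]);
translate([0, 4150, 0]) cube([3750, 100, 2750]);
translate([0, 100, 0]) cube([100, 4050, 2750]);
translate([3650, 100, 0]) cube([100, 4050, 2750]);
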